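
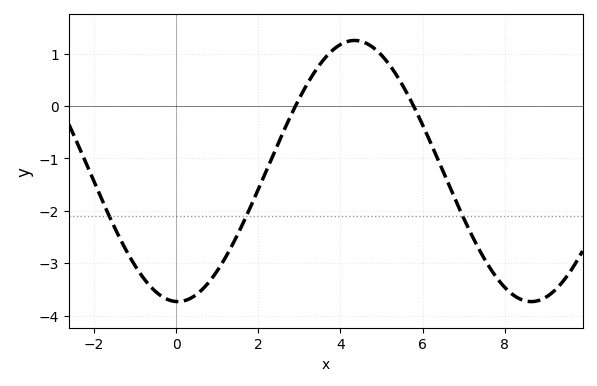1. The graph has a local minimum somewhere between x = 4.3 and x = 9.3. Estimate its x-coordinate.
8.65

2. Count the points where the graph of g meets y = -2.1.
3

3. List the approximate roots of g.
2.91, 5.78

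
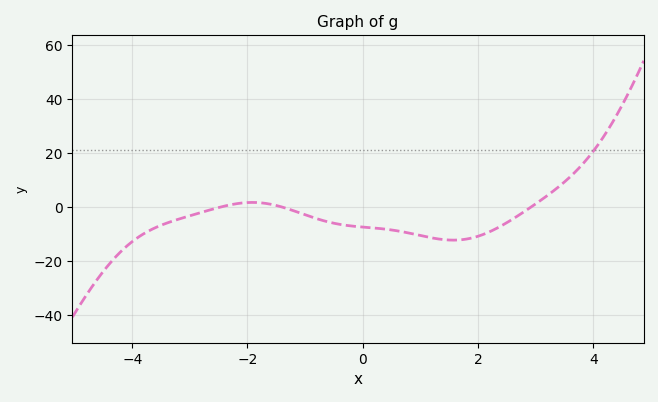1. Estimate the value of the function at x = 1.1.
-10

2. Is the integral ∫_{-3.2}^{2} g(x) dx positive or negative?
negative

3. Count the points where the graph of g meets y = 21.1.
1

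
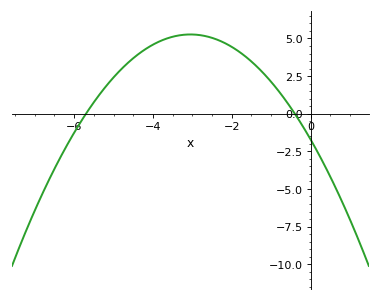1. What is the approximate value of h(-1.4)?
3.23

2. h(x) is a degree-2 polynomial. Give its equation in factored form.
y = -0.75(x + 5.7)(x + 0.4)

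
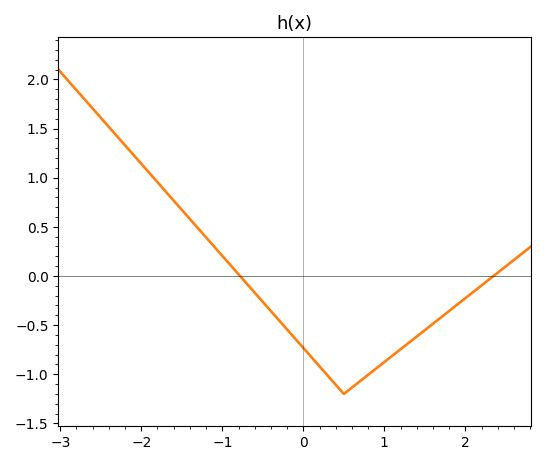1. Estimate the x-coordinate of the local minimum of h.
0.5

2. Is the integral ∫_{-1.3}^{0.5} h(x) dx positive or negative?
negative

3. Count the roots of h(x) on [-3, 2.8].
2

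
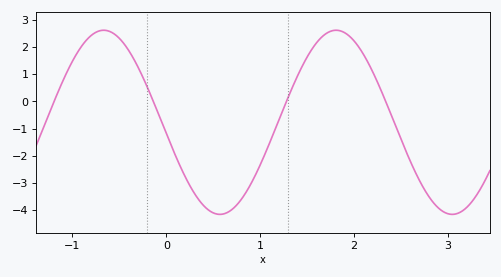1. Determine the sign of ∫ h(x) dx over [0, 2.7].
negative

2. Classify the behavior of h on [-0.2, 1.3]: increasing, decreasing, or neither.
neither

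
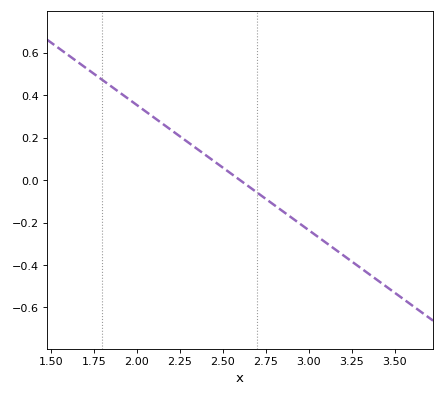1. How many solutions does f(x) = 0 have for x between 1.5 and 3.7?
1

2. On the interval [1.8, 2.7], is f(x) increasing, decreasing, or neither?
decreasing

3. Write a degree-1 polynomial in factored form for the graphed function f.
y = -0.59(x - 2.6)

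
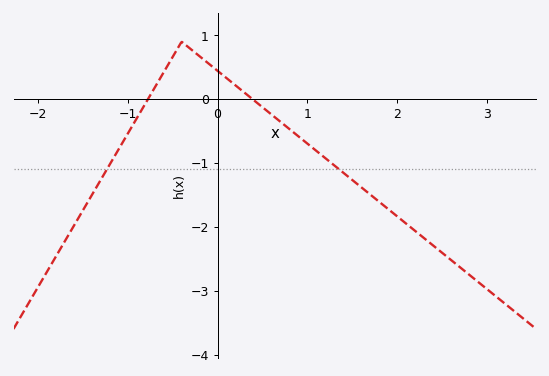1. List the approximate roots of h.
-0.8, 0.4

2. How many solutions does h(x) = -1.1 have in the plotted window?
2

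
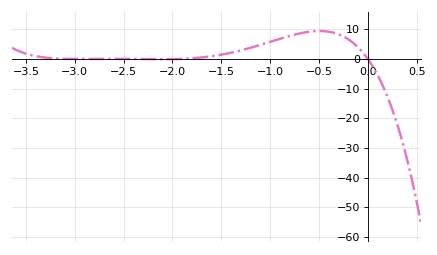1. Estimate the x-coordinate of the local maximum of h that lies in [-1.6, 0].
-0.494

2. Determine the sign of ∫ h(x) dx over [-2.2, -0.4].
positive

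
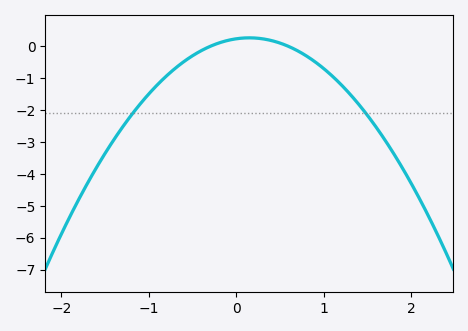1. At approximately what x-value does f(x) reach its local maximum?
0.15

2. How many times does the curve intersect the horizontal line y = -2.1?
2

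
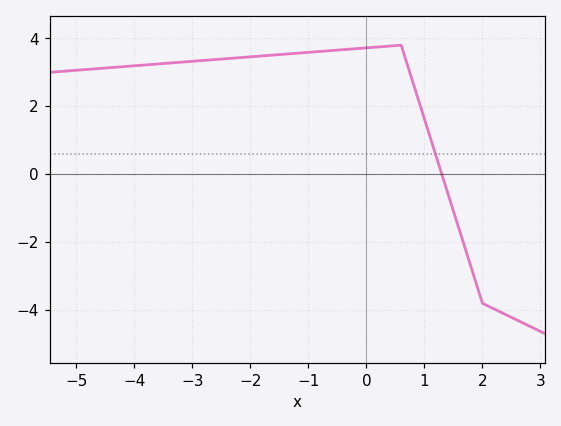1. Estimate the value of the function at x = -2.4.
3.4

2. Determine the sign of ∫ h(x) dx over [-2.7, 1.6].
positive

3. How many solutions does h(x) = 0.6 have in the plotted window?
1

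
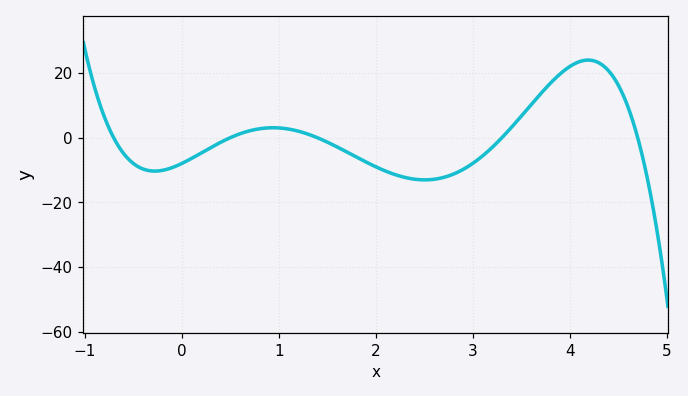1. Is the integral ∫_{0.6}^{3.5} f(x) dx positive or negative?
negative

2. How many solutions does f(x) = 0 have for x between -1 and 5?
5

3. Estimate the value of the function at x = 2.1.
-10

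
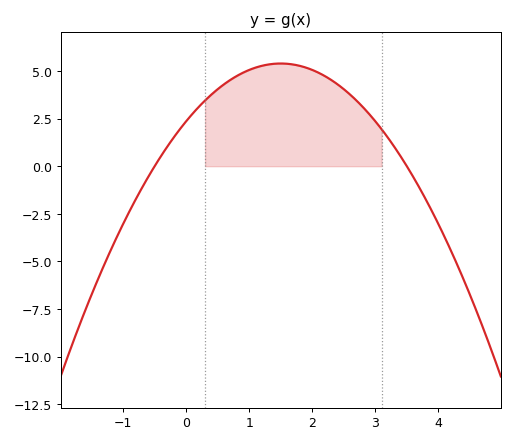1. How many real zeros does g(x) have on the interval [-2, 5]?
2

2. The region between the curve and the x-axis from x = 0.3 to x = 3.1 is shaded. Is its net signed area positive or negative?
positive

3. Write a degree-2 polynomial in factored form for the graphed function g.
y = -1.35(x + 0.5)(x - 3.5)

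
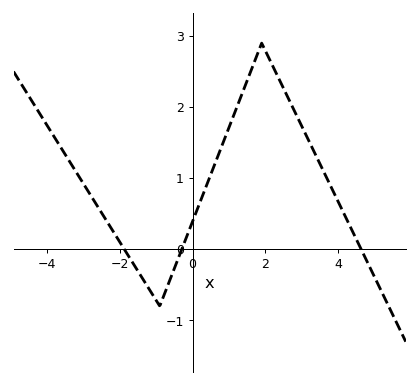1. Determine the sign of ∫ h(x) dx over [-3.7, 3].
positive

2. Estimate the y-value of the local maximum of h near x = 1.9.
2.9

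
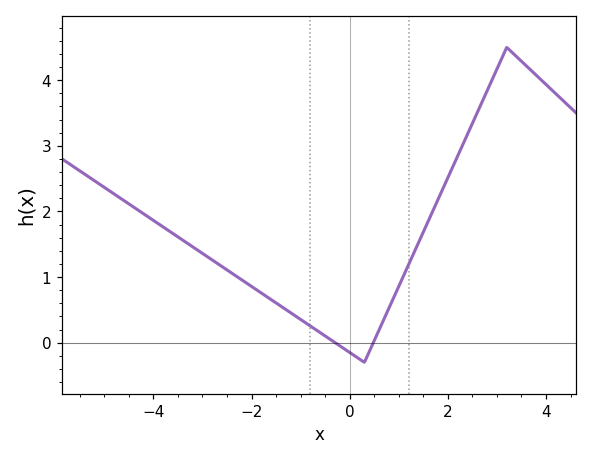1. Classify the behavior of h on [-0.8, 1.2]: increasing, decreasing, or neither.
neither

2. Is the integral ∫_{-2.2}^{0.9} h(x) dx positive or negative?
positive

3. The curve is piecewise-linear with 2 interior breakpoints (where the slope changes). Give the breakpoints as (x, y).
(0.3, -0.3); (3.2, 4.5)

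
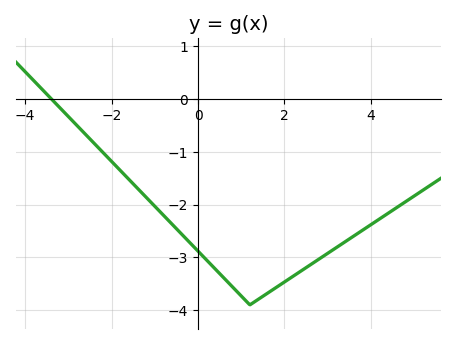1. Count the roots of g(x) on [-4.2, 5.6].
1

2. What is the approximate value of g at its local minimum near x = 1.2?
-3.9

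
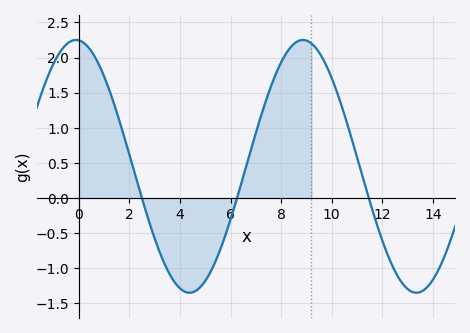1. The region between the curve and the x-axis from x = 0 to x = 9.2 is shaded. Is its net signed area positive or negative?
positive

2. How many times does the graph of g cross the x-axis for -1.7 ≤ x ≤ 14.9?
3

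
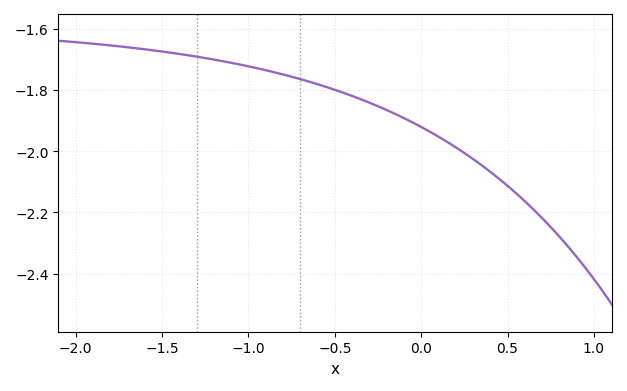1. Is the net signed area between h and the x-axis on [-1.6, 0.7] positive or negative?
negative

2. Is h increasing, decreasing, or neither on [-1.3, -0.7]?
decreasing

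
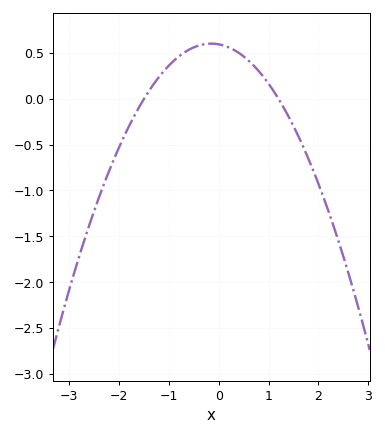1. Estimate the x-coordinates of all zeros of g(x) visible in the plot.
-1.5, 1.2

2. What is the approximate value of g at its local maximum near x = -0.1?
0.6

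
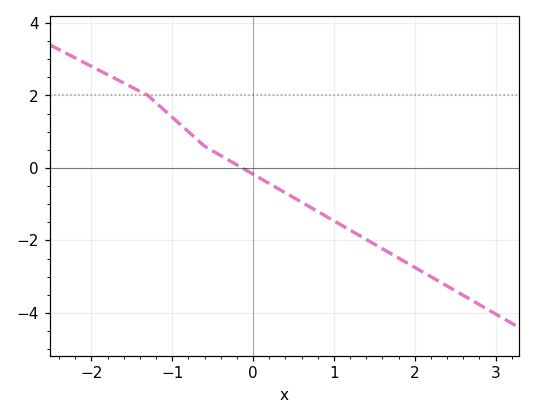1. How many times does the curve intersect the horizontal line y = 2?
1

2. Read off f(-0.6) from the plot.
0.6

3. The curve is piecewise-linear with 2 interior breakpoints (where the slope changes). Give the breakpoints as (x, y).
(-1.3, 2); (-0.6, 0.6)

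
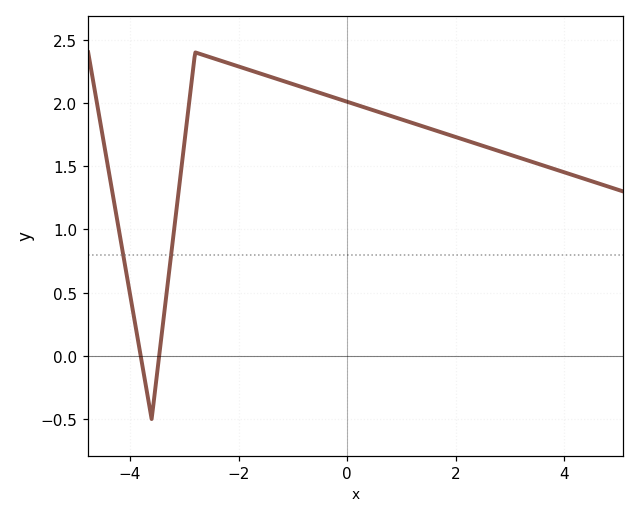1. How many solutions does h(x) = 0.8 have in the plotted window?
2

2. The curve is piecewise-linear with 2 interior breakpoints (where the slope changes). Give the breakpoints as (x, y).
(-3.6, -0.5); (-2.8, 2.4)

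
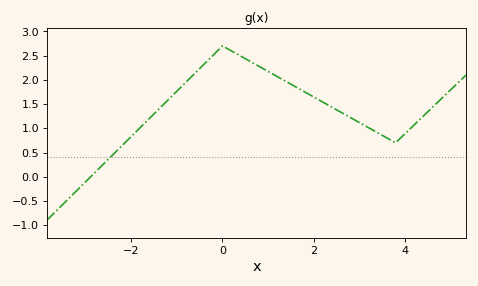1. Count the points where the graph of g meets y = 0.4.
1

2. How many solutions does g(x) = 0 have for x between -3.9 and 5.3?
1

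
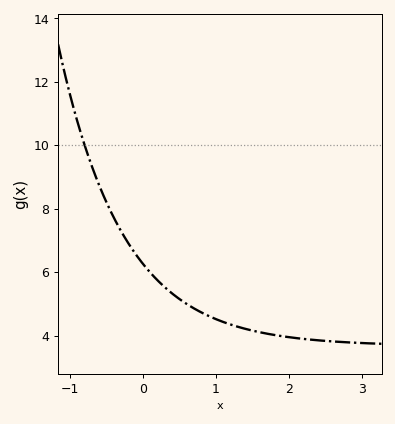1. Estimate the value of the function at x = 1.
4.6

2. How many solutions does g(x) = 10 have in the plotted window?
1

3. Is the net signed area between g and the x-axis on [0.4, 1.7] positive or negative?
positive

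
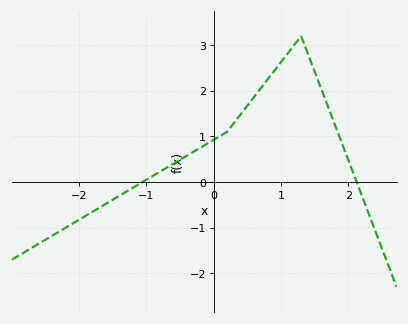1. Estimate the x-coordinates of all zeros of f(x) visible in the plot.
-1.06, 2.12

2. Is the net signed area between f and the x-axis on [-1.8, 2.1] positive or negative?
positive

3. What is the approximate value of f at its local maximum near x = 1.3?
3.2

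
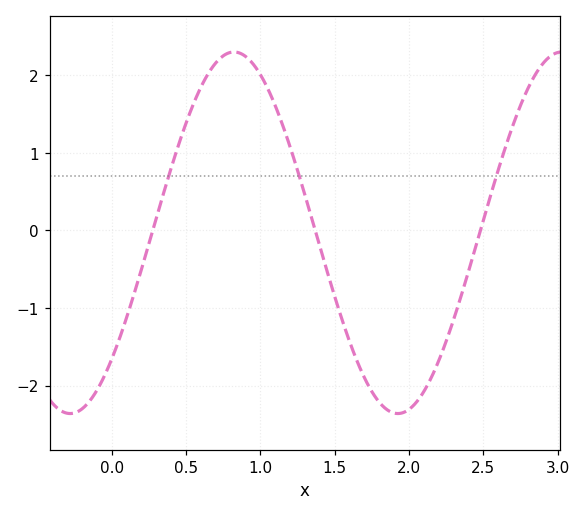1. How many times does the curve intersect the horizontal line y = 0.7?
3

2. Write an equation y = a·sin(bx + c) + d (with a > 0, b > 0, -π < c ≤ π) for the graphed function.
y = 2.33sin(2.9x - 0.77) - 0.03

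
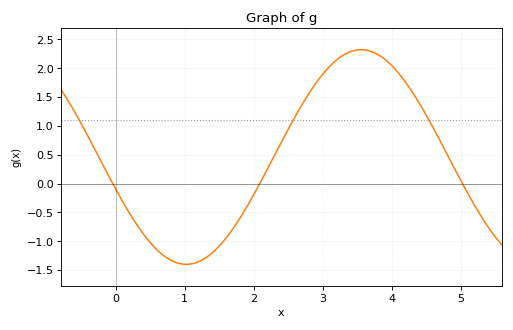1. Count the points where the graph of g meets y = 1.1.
3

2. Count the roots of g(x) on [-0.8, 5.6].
3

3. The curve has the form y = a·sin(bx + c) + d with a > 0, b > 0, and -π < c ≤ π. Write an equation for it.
y = 1.86sin(1.24x - 2.84) + 0.46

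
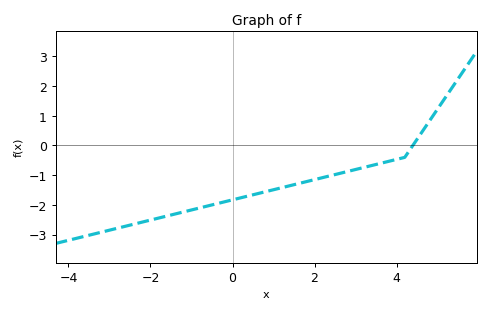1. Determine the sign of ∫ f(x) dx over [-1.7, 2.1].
negative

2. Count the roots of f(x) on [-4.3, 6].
1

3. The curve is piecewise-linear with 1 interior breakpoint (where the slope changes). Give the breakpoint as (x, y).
(4.2, -0.4)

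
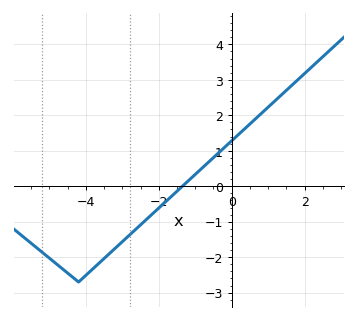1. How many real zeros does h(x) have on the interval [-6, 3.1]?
1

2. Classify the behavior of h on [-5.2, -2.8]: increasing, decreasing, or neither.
neither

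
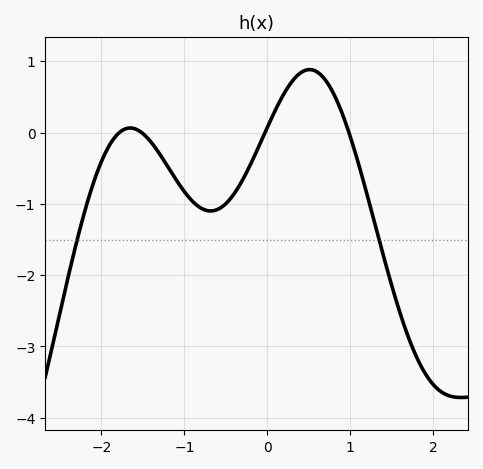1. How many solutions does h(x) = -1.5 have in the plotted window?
2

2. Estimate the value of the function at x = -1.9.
-0.2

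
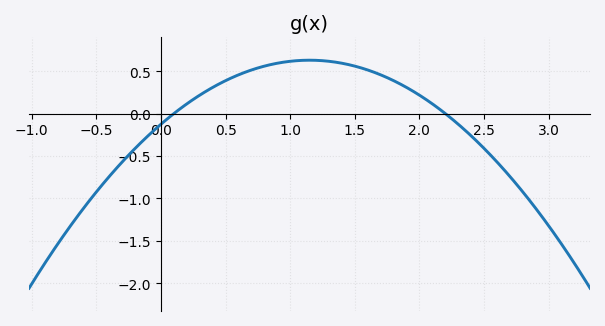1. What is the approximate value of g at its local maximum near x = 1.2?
0.65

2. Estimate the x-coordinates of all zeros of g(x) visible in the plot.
0.1, 2.2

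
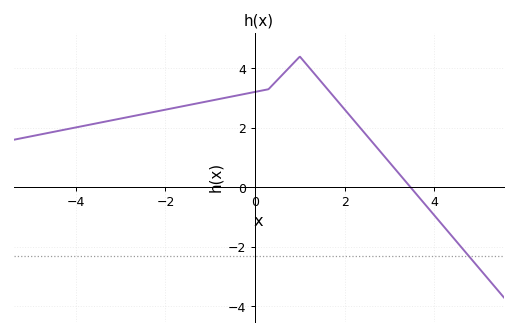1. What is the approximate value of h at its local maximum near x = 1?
4.4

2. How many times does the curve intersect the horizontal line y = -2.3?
1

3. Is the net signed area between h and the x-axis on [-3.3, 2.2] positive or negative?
positive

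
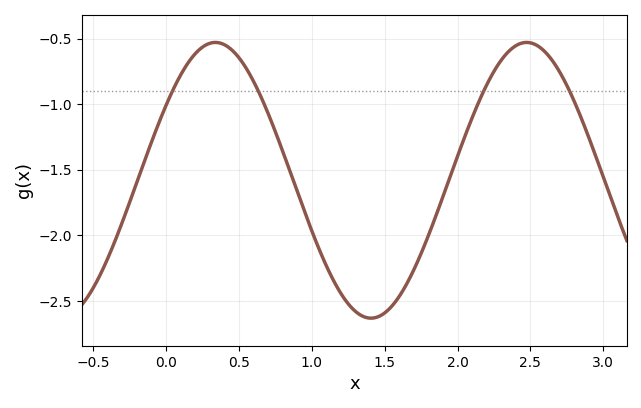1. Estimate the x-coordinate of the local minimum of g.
1.4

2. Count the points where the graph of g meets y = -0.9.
4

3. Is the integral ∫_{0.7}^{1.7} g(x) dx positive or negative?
negative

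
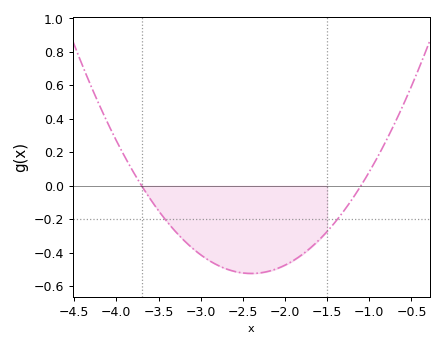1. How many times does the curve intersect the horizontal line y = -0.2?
2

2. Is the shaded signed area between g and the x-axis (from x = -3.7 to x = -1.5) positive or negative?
negative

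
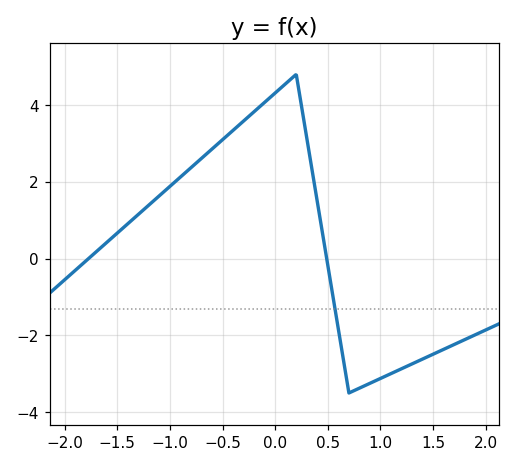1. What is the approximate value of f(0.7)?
-3.5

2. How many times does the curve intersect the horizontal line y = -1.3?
1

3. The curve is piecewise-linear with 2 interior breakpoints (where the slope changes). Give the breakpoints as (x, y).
(0.2, 4.8); (0.7, -3.5)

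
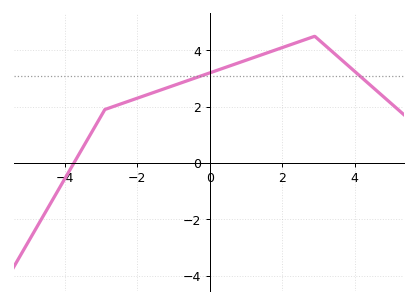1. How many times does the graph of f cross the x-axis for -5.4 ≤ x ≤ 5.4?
1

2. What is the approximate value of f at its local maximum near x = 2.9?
4.5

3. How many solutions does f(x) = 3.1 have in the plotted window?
2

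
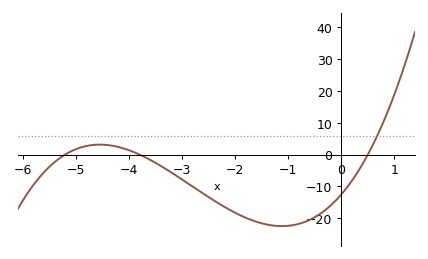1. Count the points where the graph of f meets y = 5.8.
1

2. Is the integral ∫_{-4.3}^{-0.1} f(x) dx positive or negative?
negative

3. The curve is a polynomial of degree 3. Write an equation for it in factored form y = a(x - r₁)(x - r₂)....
y = 1.27(x + 5.2)(x + 3.8)(x - 0.5)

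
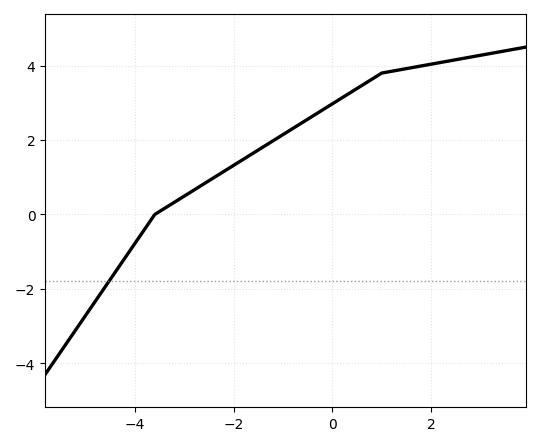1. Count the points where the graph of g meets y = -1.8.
1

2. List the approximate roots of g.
-3.6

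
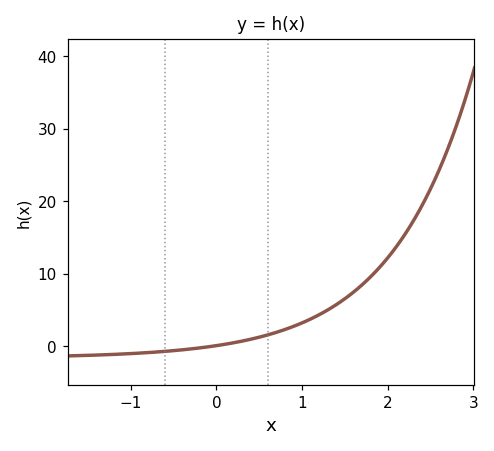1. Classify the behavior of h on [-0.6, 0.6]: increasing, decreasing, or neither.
increasing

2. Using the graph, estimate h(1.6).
7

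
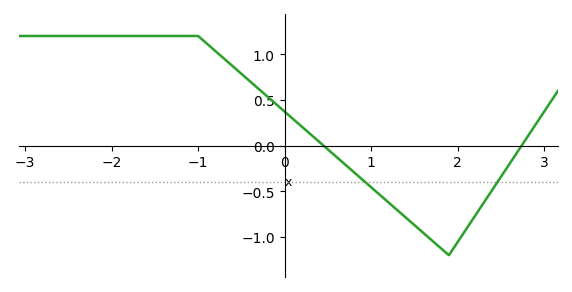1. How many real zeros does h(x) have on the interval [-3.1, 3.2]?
2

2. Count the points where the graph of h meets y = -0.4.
2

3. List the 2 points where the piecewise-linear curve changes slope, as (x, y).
(-1, 1.2); (1.9, -1.2)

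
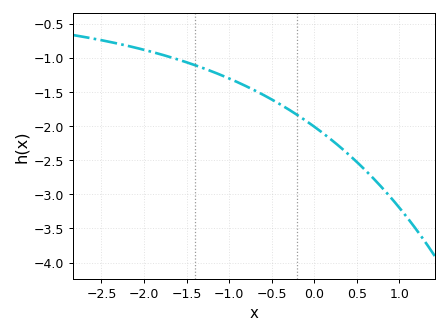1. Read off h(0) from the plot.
-2.01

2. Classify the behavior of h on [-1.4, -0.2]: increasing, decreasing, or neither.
decreasing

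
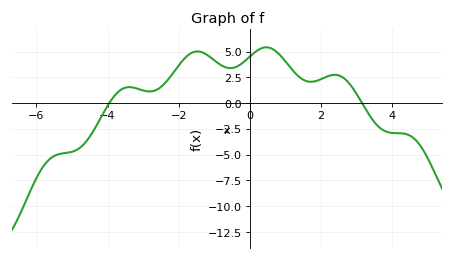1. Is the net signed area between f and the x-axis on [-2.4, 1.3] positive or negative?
positive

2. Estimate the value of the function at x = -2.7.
1.18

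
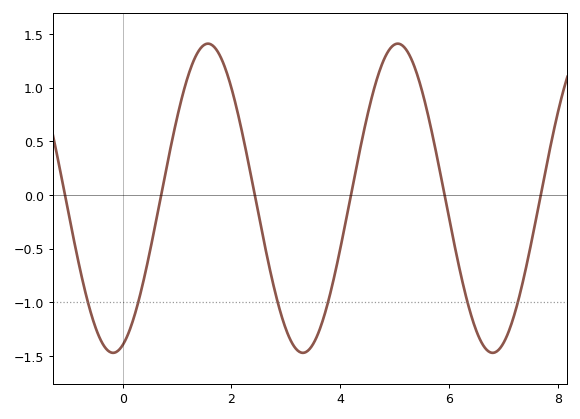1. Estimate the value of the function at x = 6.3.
-0.9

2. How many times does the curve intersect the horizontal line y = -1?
6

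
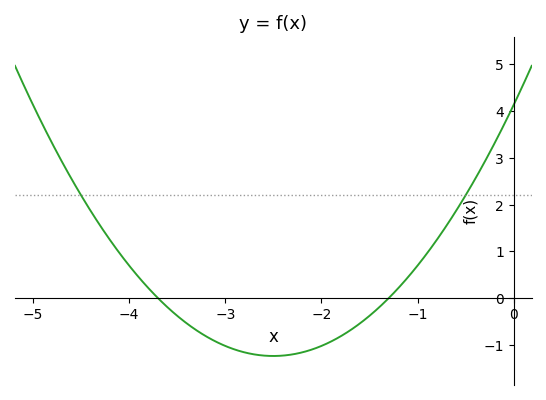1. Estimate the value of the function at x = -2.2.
-1.2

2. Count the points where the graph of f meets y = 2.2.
2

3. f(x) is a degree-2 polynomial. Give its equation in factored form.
y = 0.86(x + 3.7)(x + 1.3)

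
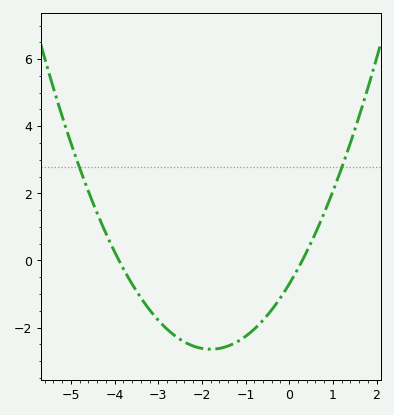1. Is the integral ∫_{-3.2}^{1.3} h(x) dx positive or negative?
negative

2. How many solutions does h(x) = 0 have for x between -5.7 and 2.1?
2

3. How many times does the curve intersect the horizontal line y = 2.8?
2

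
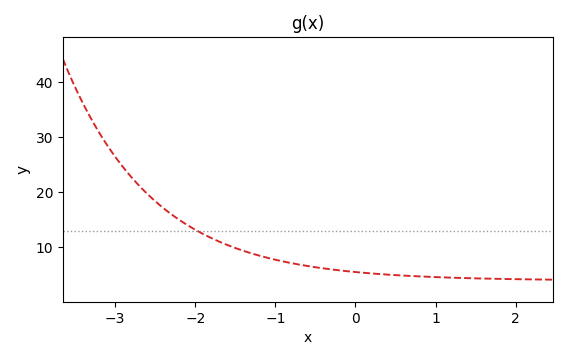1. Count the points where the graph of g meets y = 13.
1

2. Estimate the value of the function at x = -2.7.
21.2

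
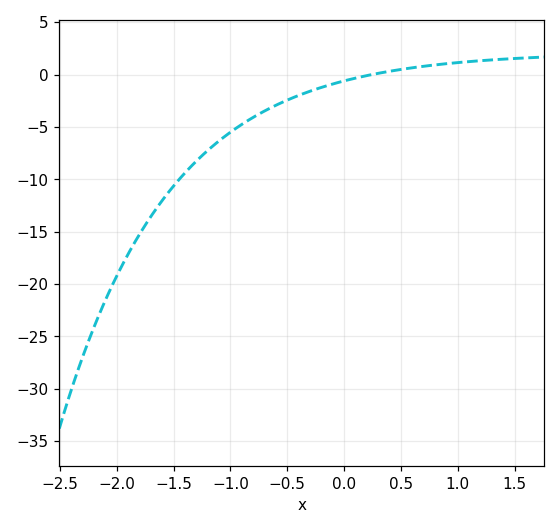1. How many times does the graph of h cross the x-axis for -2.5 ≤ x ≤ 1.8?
1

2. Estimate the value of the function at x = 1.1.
1.5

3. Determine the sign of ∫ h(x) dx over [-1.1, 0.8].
negative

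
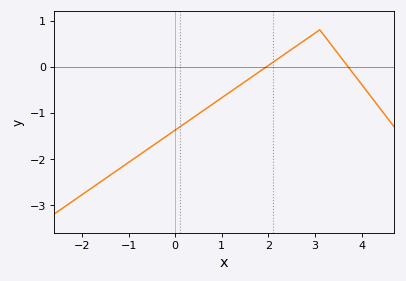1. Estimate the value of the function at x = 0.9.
-0.7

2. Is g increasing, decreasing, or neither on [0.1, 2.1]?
increasing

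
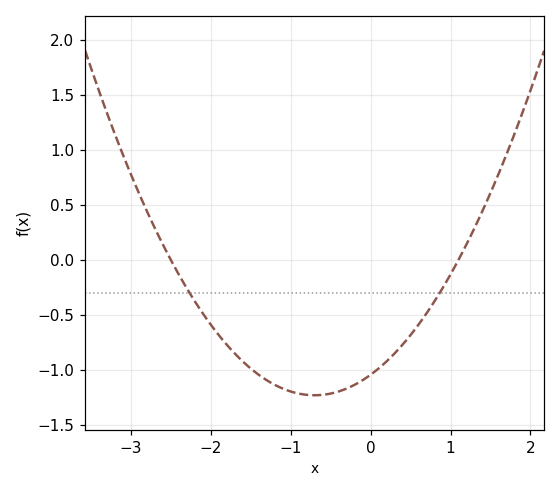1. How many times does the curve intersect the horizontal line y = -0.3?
2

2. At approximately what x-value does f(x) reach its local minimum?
-0.7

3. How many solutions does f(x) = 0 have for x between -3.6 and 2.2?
2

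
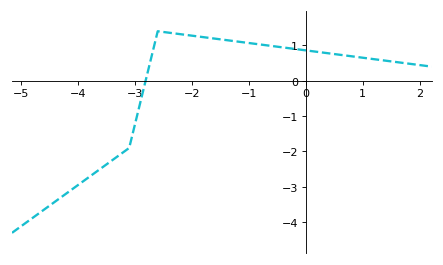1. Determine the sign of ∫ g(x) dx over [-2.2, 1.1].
positive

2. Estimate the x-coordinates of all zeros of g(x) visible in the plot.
-2.8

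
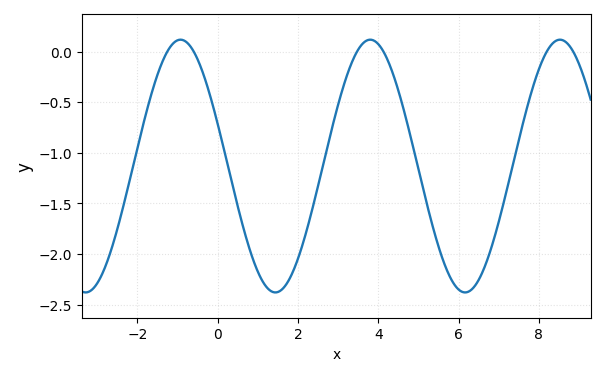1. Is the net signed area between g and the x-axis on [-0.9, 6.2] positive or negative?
negative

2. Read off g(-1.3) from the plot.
-0.033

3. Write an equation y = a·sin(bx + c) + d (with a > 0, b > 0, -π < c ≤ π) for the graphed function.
y = 1.25sin(1.33x + 2.8) - 1.13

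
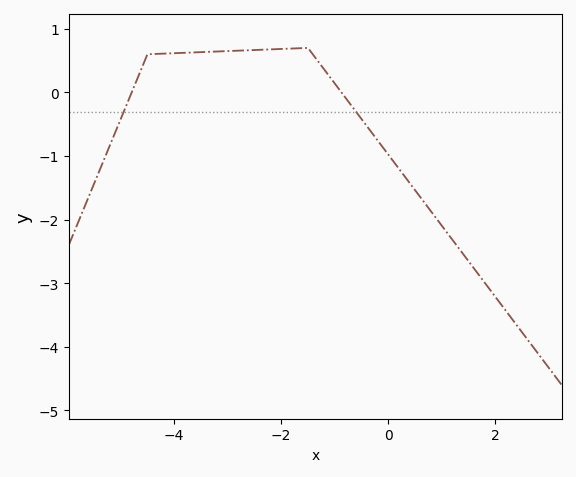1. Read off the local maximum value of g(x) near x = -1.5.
0.7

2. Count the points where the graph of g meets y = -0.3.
2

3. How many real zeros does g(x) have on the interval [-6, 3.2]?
2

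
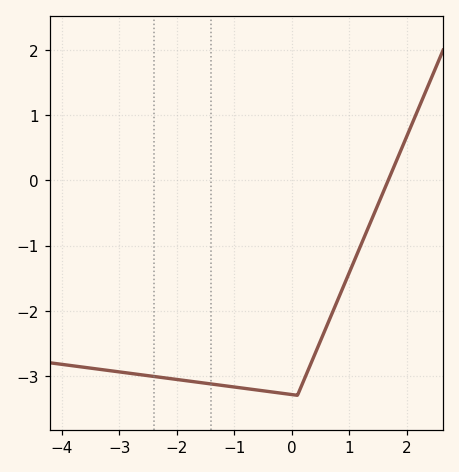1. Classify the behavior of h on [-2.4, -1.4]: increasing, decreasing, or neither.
decreasing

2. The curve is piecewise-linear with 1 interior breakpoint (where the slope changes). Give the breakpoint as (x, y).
(0.1, -3.3)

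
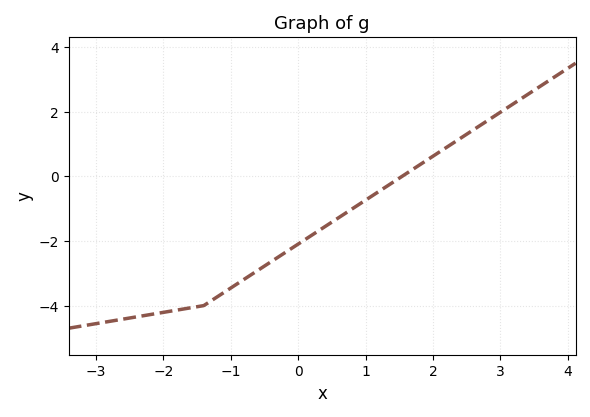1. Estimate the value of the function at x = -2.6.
-4.4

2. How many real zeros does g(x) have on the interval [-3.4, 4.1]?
1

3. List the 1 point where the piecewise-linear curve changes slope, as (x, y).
(-1.4, -4)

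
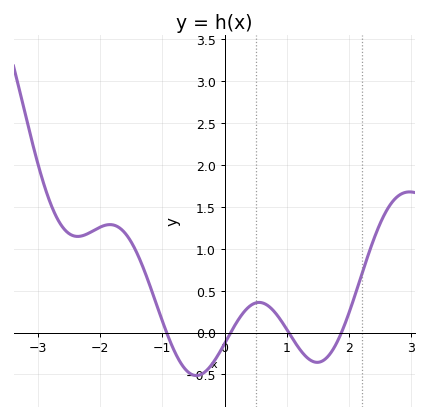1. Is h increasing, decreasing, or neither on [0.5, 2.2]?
neither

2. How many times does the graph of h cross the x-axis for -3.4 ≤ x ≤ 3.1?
4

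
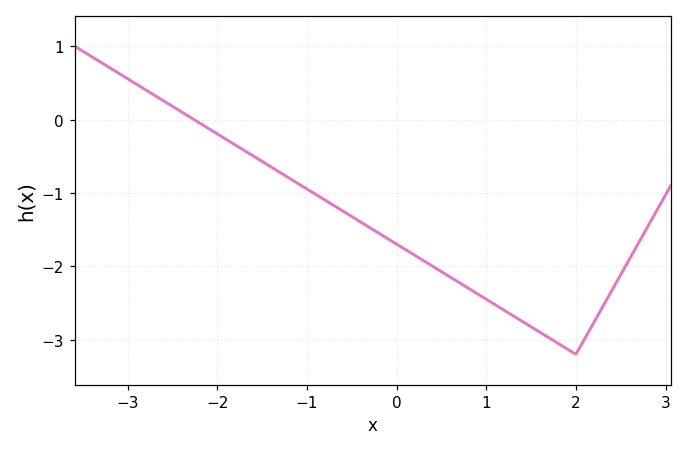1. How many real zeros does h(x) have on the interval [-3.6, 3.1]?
1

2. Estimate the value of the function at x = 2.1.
-2.98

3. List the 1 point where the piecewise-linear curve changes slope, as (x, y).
(2, -3.2)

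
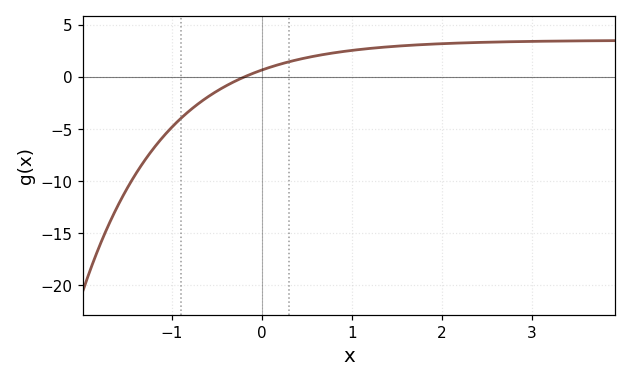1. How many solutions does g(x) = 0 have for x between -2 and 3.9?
1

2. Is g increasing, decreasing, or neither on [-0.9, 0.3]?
increasing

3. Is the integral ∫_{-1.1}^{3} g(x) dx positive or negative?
positive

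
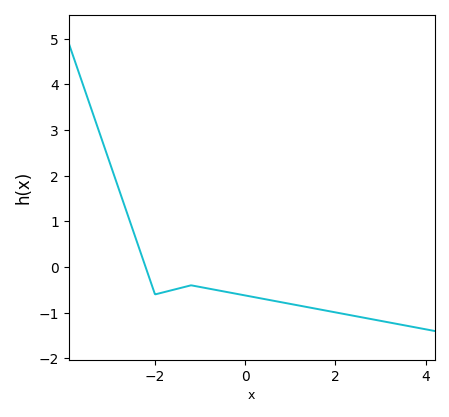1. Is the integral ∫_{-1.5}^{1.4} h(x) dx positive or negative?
negative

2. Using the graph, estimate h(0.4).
-0.7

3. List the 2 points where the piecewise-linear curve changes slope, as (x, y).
(-2, -0.6); (-1.2, -0.4)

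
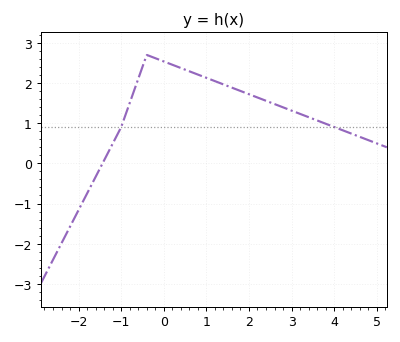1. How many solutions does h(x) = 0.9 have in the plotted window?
2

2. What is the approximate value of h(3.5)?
1.1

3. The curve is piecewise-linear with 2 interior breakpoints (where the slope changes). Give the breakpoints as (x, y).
(-1, 0.9); (-0.4, 2.7)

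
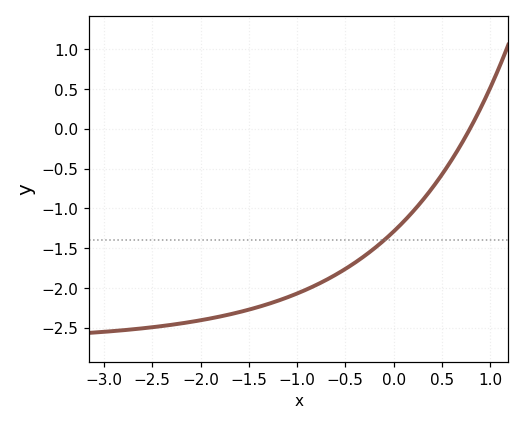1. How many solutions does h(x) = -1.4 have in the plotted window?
1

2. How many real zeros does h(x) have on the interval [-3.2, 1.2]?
1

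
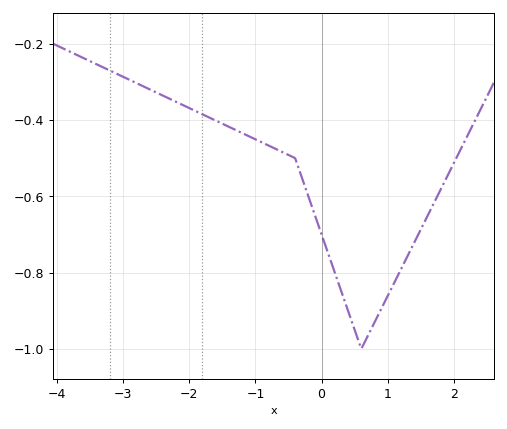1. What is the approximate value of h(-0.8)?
-0.467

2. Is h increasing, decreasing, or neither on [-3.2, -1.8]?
decreasing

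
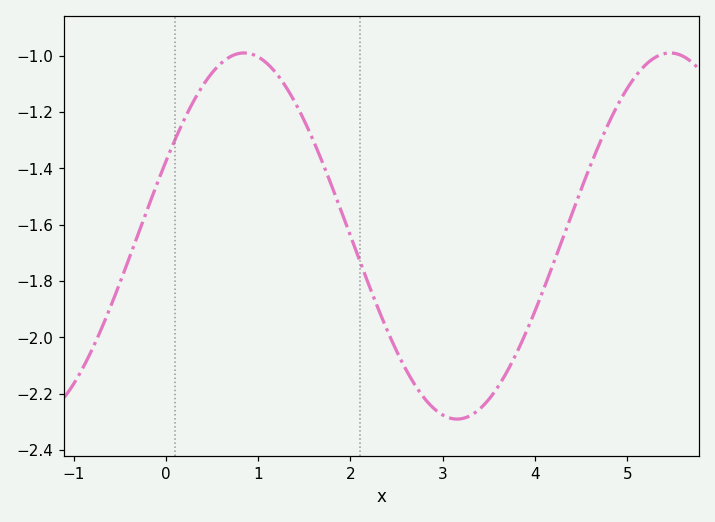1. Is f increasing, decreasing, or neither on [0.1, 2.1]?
neither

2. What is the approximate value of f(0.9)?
-1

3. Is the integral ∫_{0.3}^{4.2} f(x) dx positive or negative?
negative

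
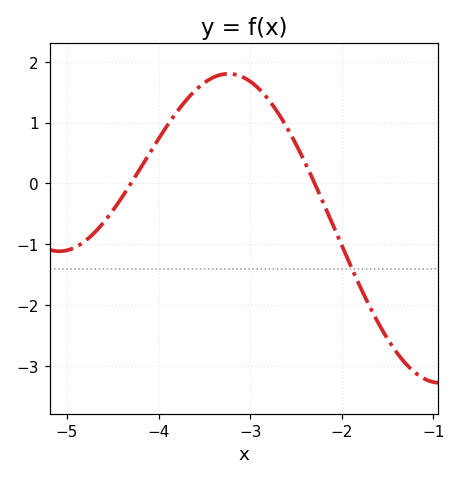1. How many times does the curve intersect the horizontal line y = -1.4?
1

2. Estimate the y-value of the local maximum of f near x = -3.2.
1.8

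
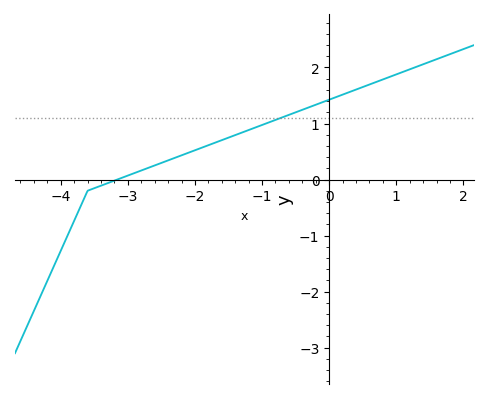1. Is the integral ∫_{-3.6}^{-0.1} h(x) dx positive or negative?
positive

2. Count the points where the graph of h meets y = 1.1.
1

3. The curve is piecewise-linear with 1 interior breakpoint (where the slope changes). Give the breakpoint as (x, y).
(-3.6, -0.2)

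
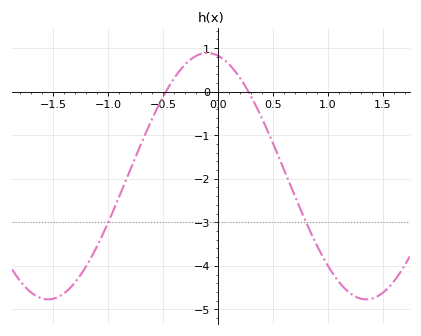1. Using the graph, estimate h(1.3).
-4.8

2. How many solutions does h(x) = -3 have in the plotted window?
2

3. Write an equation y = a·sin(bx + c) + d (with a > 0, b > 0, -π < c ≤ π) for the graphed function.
y = 2.83sin(2.2x + 1.8) - 1.94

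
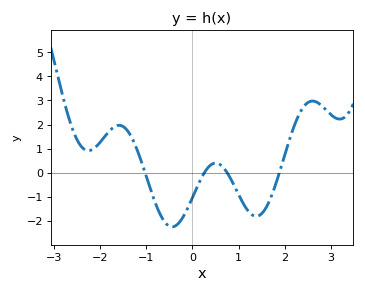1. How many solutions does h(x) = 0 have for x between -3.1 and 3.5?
4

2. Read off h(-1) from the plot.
-0.1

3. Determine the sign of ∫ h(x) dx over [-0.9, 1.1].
negative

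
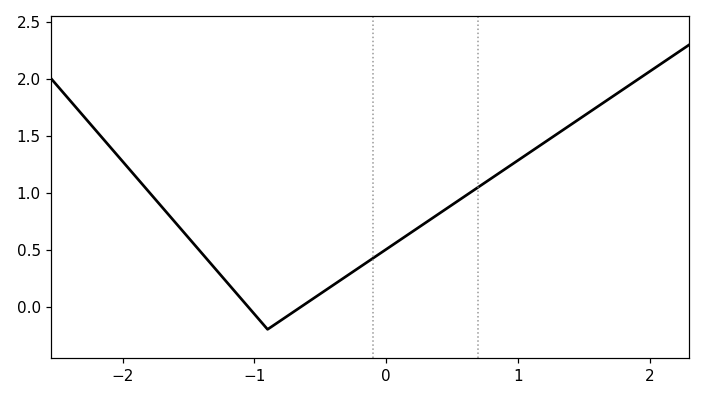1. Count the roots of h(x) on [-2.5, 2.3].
2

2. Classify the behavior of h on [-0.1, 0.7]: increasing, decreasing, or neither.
increasing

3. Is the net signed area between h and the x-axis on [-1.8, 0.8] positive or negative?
positive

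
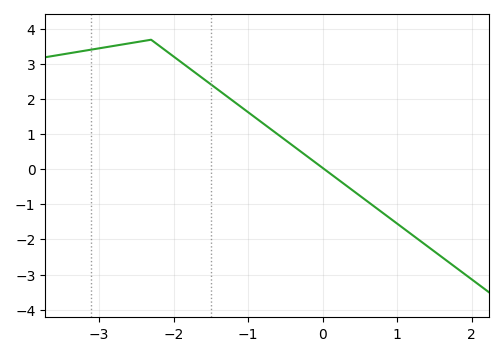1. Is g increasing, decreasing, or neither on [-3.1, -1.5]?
neither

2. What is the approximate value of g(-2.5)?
3.6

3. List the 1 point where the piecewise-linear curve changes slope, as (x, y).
(-2.3, 3.7)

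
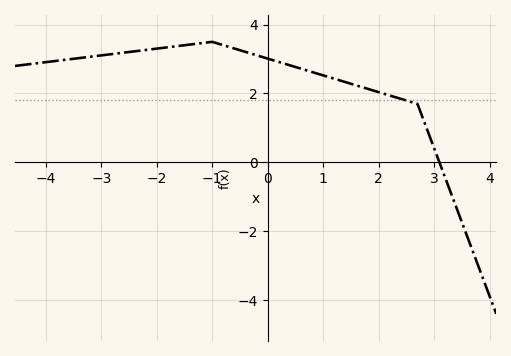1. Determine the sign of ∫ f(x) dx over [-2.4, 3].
positive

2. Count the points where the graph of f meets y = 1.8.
1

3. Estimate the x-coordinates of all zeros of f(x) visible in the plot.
3.1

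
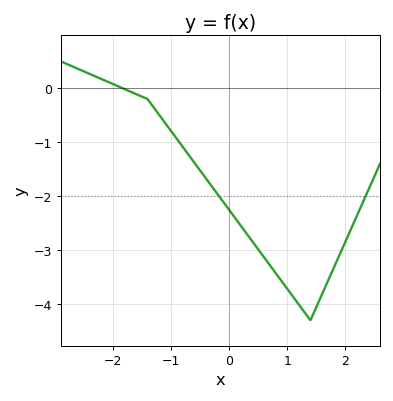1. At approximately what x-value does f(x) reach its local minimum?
1.4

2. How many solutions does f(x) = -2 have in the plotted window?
2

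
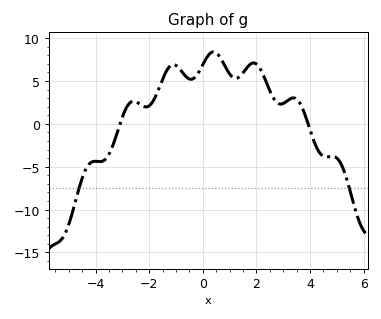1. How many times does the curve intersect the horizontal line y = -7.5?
2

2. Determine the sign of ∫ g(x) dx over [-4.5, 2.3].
positive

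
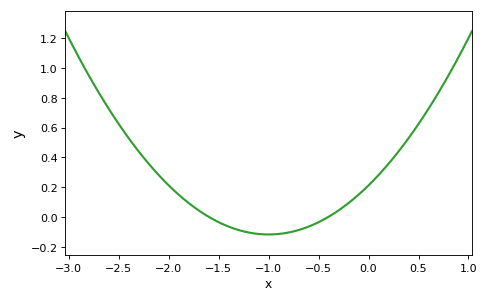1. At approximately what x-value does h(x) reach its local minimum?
-1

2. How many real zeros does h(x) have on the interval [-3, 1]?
2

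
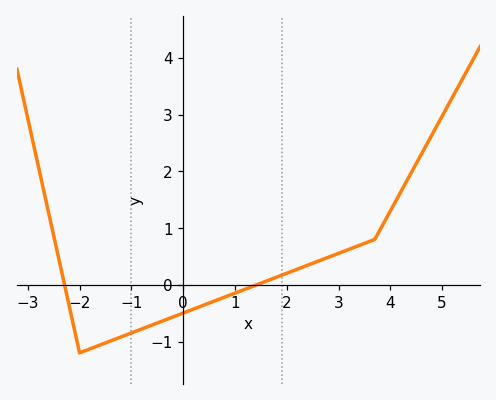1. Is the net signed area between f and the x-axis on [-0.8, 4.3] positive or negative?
positive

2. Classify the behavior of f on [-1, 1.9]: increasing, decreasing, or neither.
increasing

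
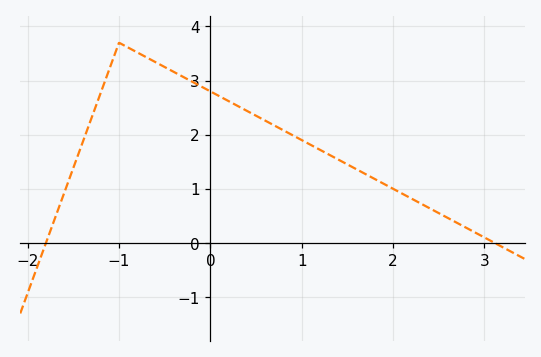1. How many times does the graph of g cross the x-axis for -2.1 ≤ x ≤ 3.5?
2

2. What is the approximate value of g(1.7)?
1.27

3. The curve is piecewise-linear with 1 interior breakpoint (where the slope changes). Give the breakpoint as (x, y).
(-1, 3.7)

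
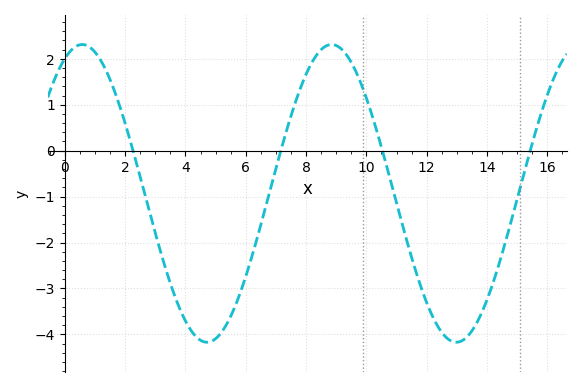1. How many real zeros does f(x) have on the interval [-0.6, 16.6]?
4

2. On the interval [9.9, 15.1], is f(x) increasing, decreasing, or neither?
neither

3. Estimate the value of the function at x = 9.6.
1.79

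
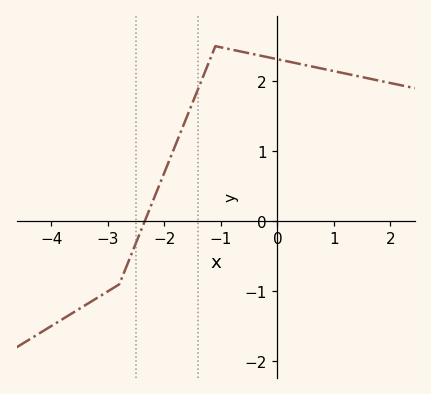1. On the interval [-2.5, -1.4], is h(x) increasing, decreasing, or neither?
increasing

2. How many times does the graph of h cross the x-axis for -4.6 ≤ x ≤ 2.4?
1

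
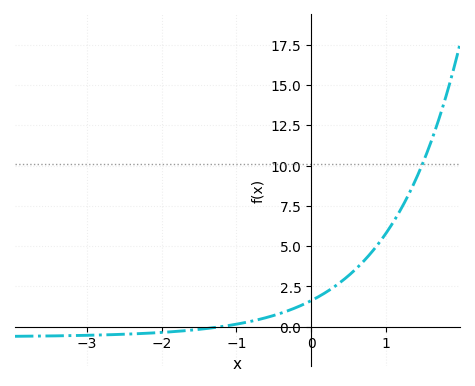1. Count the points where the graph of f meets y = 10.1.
1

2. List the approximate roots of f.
-1.2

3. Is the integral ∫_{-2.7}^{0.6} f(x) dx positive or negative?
positive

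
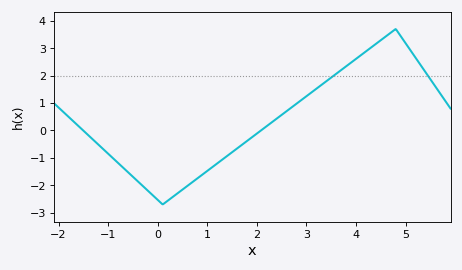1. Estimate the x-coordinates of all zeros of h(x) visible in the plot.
-1.5, 2.08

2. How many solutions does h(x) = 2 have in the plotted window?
2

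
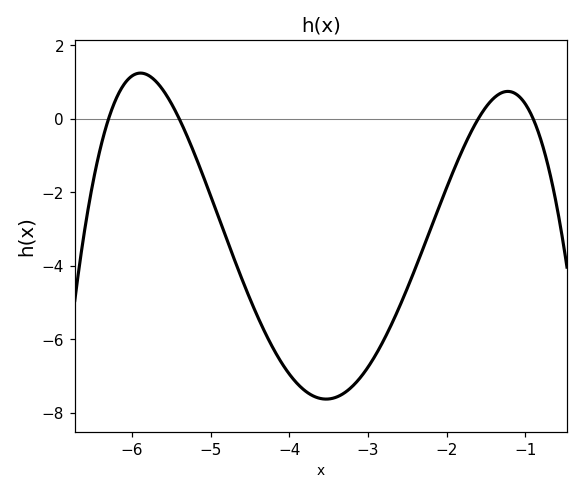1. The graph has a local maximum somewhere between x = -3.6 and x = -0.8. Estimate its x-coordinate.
-1.22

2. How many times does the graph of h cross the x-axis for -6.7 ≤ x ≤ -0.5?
4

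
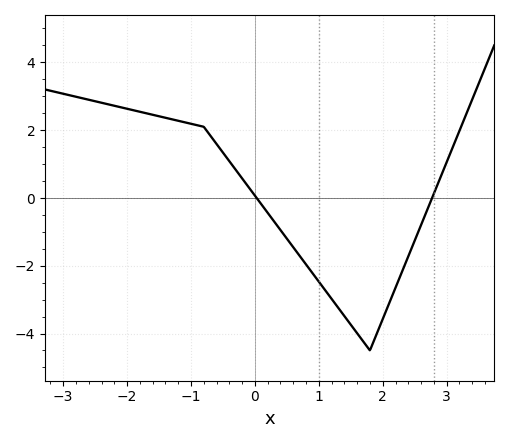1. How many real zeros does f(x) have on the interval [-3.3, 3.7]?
2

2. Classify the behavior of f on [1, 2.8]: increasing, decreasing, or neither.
neither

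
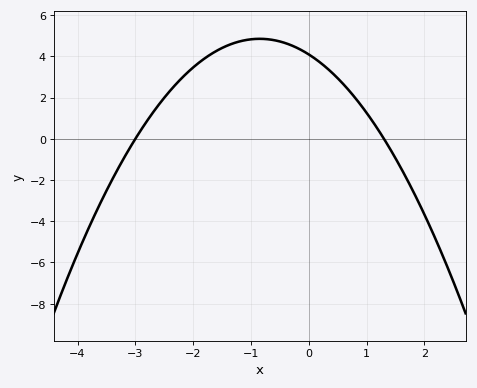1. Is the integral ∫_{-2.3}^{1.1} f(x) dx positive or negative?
positive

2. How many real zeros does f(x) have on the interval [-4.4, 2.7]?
2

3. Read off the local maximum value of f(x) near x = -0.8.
4.8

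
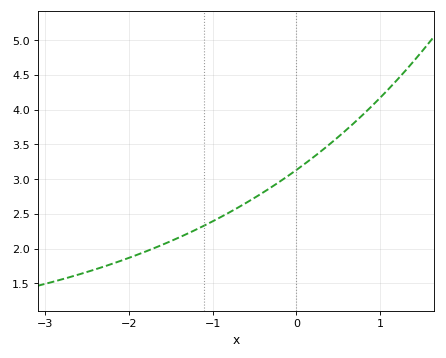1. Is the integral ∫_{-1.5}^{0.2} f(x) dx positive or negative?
positive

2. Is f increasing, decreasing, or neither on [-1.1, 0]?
increasing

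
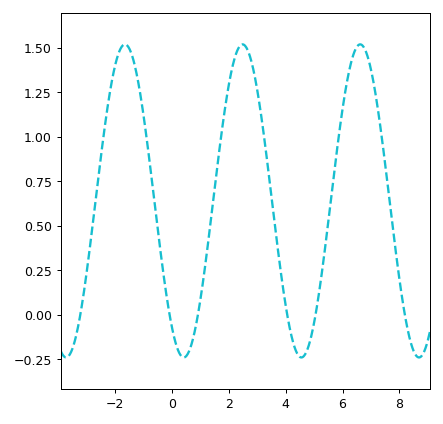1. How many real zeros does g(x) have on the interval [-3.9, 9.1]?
6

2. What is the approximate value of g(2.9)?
1.35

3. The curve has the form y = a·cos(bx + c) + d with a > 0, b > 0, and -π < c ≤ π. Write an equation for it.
y = 0.88cos(1.52x + 2.5) + 0.64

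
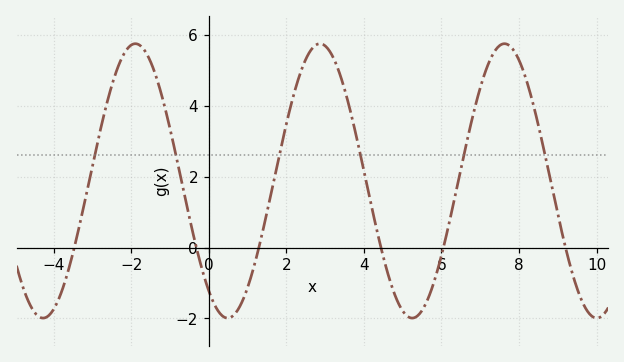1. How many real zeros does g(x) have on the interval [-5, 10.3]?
6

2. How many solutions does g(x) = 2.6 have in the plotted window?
6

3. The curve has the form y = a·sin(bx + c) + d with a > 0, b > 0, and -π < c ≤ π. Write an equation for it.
y = 3.87sin(1.32x - 2.21) + 1.88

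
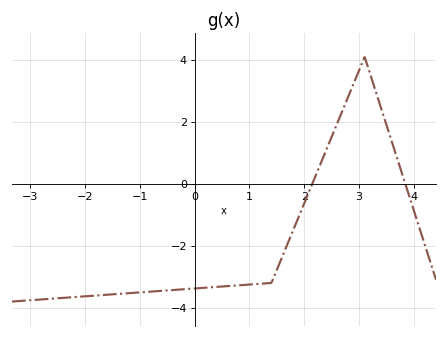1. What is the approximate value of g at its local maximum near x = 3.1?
4.1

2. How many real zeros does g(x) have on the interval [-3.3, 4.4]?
2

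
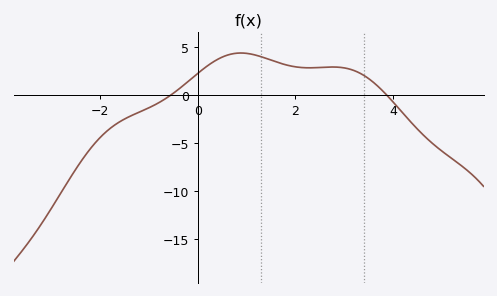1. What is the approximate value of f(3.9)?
-0.142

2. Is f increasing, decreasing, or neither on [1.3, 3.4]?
neither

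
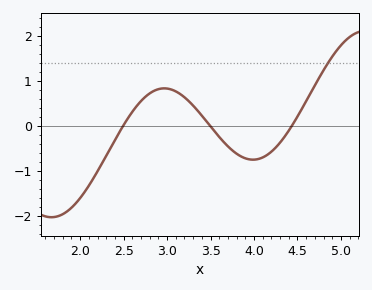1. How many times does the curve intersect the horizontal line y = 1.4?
1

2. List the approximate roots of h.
2.5, 3.5, 4.45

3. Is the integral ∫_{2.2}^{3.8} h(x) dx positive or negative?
positive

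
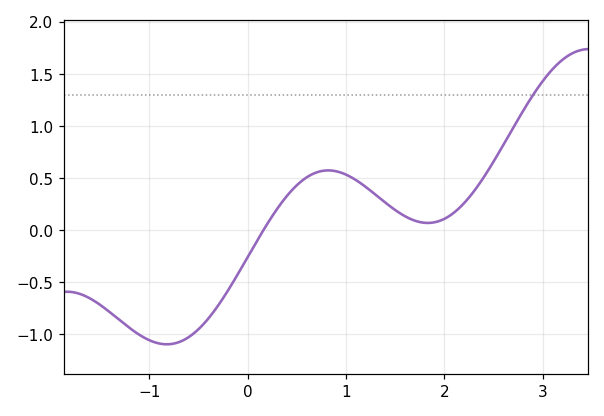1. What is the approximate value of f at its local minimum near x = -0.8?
-1.1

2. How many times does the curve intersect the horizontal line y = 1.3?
1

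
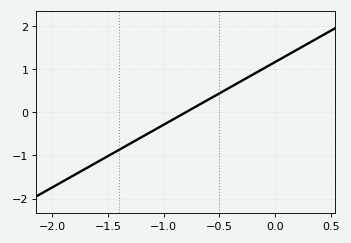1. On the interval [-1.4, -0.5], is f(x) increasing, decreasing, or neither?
increasing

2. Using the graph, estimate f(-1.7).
-1.3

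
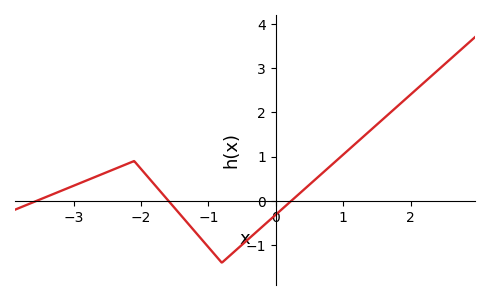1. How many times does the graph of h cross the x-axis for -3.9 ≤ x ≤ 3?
3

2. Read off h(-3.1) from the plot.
0.278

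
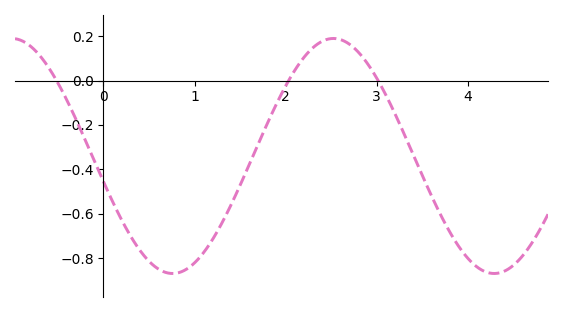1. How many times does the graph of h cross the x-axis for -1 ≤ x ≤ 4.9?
3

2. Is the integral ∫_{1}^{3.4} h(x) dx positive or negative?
negative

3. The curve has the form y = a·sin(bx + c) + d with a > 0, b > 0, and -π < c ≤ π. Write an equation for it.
y = 0.53sin(1.78x - 2.92) - 0.34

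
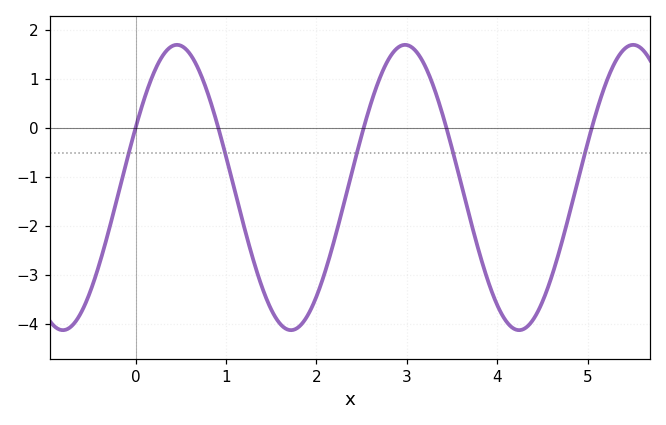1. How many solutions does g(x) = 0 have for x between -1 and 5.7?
5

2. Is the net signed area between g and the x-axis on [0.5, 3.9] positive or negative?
negative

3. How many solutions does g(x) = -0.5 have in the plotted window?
5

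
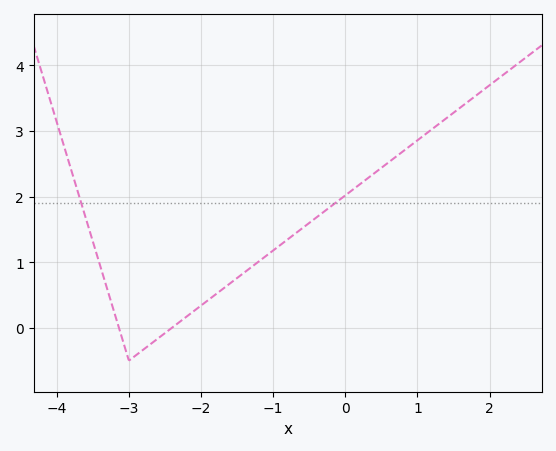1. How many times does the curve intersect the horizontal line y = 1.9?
2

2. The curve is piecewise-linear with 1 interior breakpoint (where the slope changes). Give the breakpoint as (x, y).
(-3, -0.5)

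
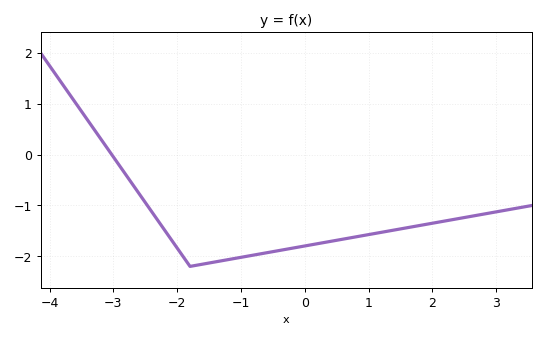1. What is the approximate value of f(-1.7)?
-2.18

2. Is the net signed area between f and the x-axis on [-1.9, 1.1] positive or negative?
negative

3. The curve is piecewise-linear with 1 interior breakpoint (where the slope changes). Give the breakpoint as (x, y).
(-1.8, -2.2)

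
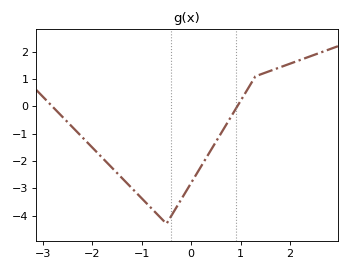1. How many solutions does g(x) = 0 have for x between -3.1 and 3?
2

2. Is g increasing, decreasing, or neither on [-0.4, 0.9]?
increasing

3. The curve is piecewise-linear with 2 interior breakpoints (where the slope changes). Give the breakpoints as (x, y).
(-0.5, -4.3); (1.3, 1.1)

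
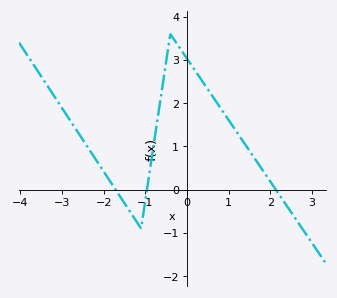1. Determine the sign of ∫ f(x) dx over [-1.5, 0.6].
positive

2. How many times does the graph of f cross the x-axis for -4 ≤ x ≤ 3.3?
3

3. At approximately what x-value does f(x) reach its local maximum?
-0.399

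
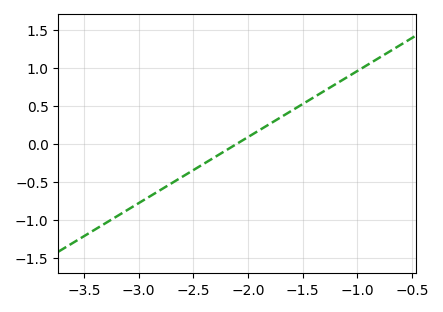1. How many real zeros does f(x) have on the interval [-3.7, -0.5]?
1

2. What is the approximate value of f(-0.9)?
1.05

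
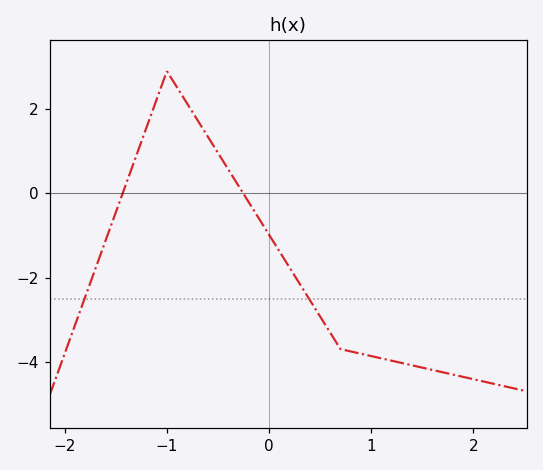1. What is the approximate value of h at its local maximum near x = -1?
2.8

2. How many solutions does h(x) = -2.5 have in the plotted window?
2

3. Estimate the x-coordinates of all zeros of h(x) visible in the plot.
-1.4, -0.3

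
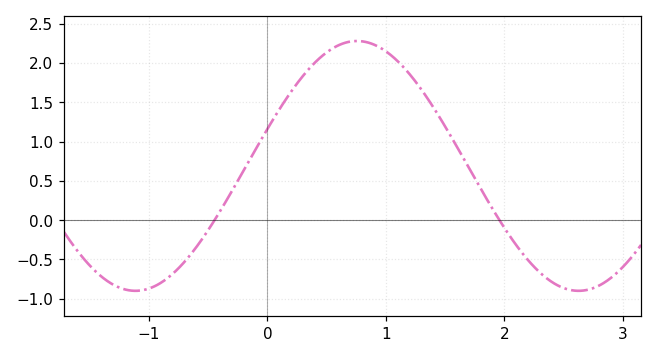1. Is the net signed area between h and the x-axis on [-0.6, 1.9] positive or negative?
positive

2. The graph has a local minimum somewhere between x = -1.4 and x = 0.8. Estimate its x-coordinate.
-1.1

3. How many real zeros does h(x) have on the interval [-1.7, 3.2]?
2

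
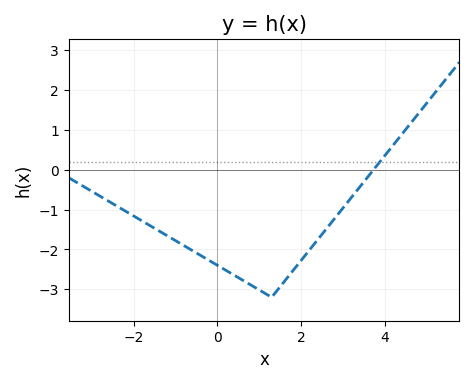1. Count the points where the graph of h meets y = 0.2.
1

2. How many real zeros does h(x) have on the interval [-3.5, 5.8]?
1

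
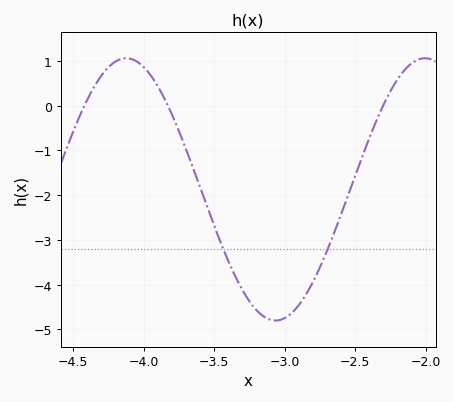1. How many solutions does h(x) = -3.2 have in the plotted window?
2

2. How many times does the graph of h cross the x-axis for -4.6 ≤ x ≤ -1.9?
3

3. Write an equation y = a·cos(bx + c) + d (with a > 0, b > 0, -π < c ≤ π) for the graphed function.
y = 2.93cos(2.97x - 0.322) - 1.87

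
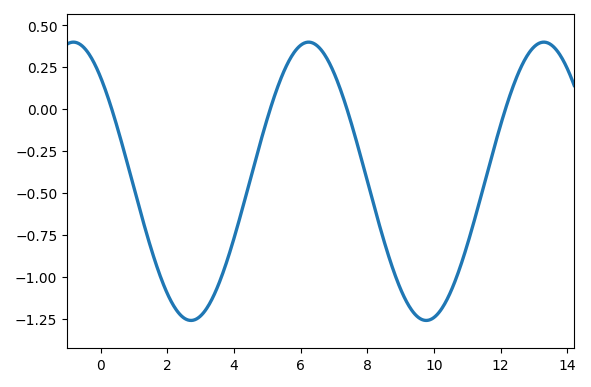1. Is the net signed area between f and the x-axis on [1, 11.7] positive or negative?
negative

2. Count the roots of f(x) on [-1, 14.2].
4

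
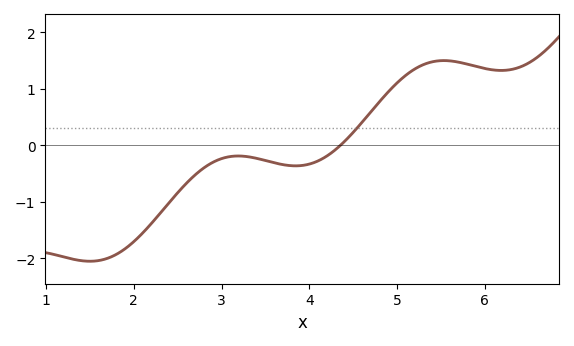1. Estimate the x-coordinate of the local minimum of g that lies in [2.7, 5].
3.84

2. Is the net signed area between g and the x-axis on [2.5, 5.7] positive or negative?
positive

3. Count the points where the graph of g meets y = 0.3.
1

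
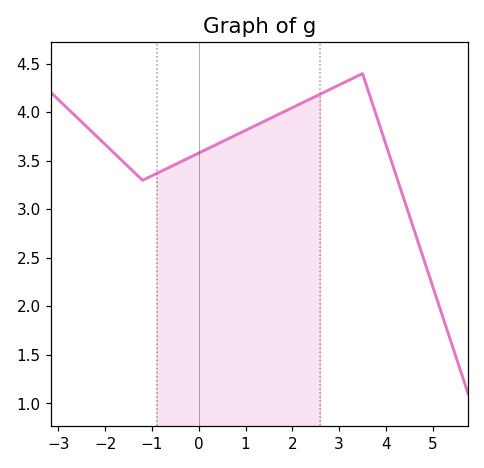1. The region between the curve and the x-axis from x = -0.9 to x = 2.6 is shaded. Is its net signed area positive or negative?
positive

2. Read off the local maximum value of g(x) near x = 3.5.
4.4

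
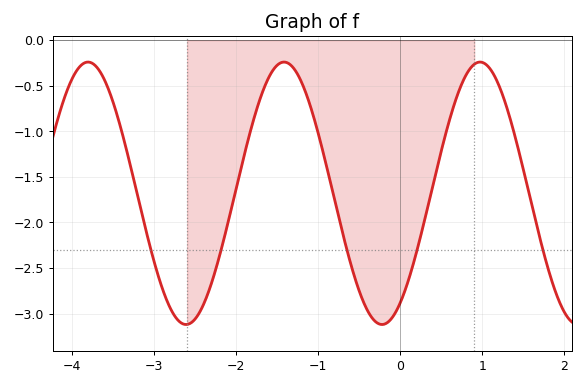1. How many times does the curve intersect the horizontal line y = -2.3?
5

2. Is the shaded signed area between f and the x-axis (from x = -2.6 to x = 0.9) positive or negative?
negative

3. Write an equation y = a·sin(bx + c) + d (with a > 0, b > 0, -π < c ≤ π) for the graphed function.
y = 1.44sin(2.6x - 0.98) - 1.68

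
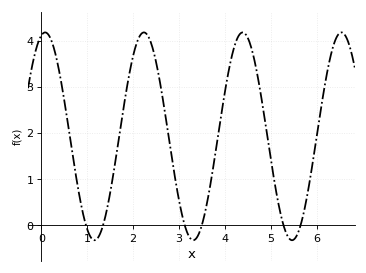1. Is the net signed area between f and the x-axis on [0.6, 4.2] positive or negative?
positive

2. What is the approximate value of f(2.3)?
4.1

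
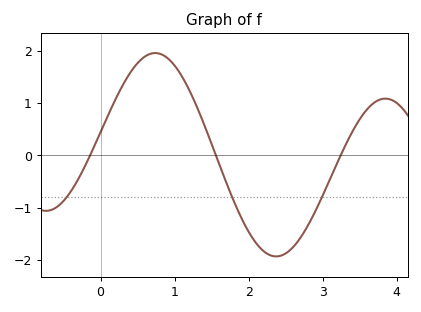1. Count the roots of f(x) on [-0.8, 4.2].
3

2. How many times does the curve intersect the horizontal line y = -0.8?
3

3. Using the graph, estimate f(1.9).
-1.19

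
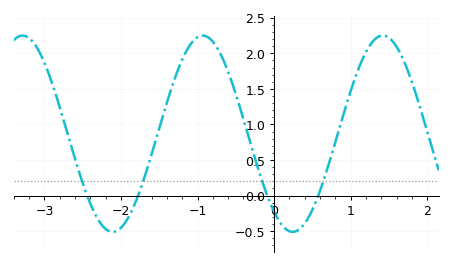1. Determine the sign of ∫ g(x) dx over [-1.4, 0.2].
positive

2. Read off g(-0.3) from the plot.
0.7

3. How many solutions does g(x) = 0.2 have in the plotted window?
4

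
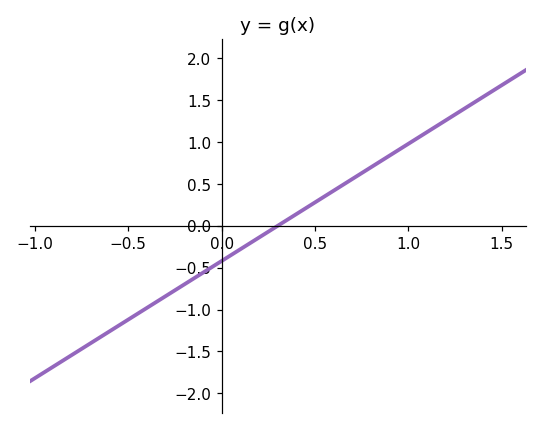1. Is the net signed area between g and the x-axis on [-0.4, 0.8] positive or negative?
negative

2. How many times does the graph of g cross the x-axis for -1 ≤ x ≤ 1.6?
1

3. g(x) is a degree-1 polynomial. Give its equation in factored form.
y = 1.4(x - 0.3)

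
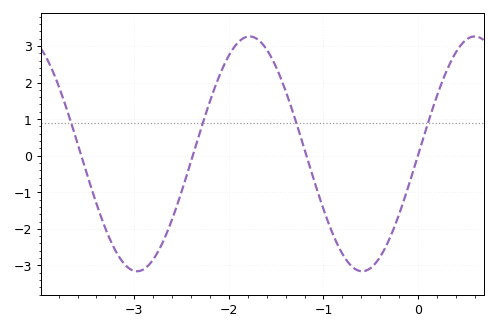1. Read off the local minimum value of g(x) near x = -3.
-3.16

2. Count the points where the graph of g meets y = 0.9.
4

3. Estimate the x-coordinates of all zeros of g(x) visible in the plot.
-3.56, -2.38, -1.18, -0.002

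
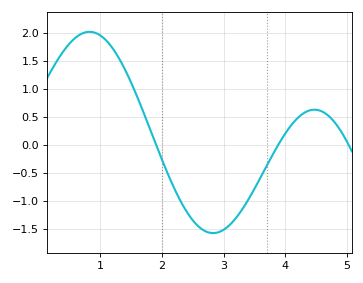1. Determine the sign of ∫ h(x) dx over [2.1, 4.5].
negative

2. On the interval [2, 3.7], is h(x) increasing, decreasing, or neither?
neither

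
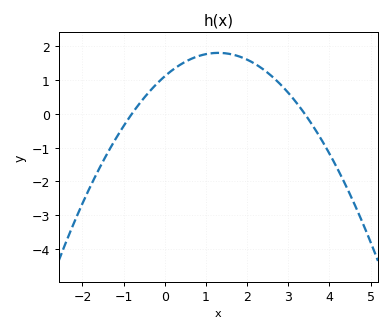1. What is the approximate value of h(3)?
0.623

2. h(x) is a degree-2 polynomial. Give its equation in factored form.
y = -0.41(x + 0.8)(x - 3.4)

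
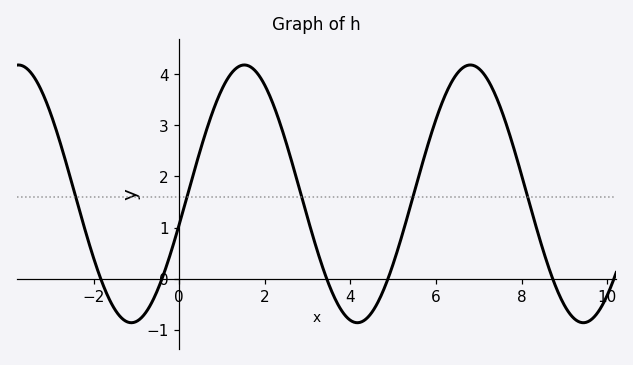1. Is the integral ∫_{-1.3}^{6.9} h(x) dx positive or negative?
positive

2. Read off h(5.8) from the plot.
2.59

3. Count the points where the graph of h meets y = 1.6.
5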